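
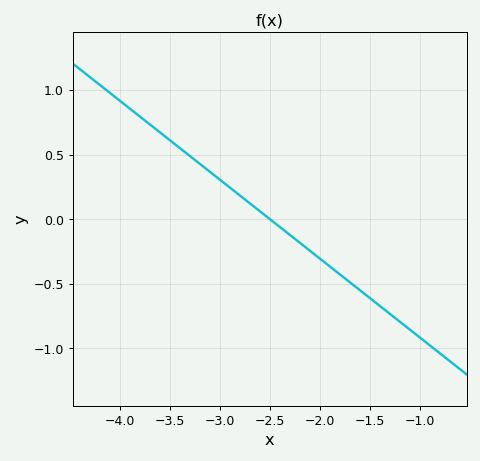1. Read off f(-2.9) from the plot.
0.25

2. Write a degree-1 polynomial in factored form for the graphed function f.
y = -0.61(x + 2.5)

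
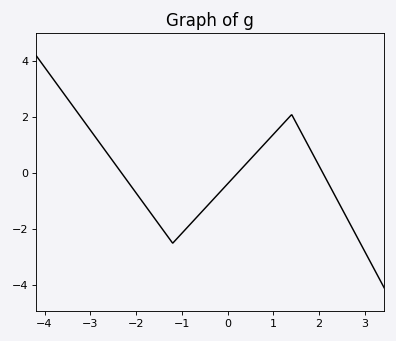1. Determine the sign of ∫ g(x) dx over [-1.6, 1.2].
negative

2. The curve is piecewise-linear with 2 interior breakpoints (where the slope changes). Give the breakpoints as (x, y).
(-1.2, -2.5); (1.4, 2.1)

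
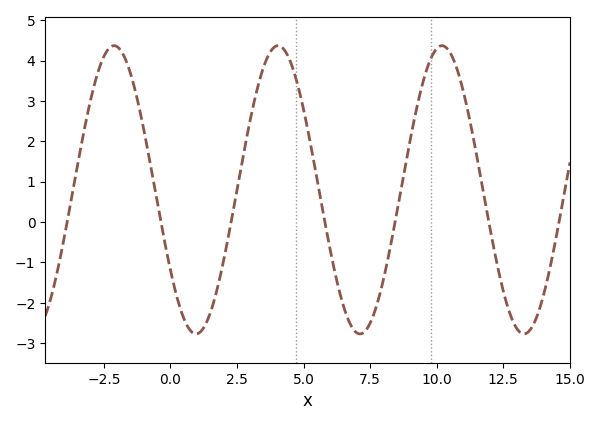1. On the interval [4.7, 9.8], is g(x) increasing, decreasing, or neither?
neither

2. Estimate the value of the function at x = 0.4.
-2.2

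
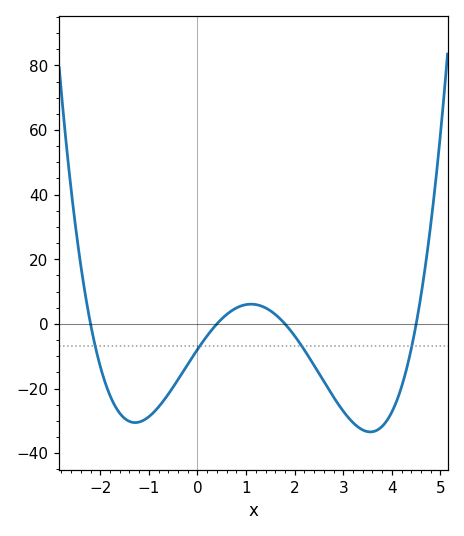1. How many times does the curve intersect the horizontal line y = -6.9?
4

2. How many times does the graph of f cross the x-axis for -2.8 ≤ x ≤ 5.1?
4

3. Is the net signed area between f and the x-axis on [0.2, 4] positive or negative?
negative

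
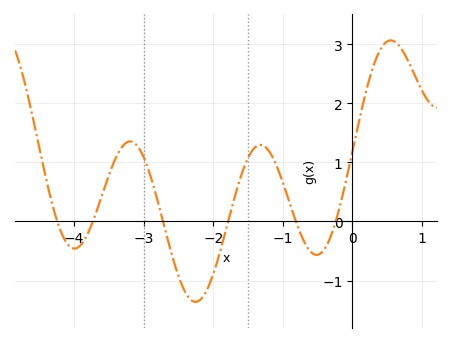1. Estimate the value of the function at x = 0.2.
2.21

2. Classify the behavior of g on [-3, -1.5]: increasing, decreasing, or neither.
neither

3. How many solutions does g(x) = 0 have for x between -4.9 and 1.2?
6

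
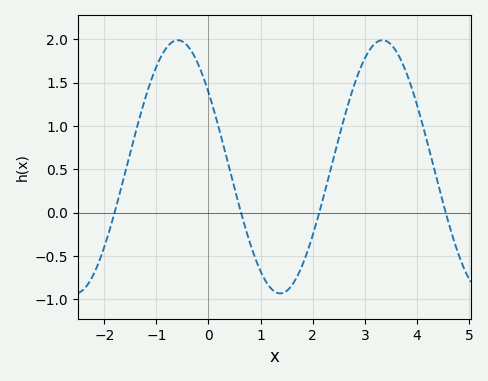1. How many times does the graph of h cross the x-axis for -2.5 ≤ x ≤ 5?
4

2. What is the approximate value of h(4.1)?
1.05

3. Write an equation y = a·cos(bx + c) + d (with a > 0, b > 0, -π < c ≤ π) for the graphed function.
y = 1.46cos(1.6x + 0.94) + 0.53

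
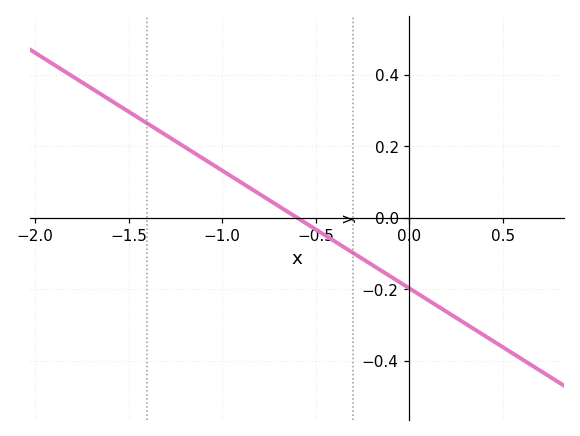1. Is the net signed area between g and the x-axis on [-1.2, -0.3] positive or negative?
positive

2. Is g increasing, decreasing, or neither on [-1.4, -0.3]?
decreasing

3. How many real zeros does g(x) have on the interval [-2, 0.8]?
1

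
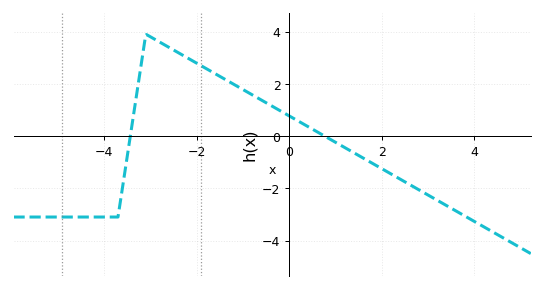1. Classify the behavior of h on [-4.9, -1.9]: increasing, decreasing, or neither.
neither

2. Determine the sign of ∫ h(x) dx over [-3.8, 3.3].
positive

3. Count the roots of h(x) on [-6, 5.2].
2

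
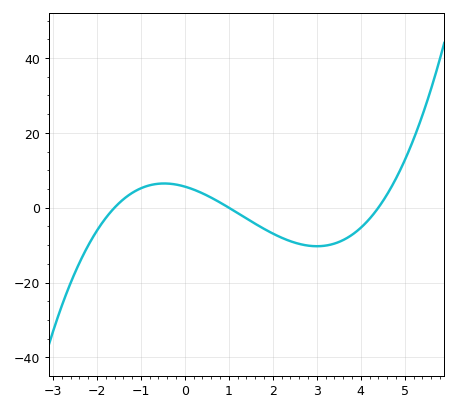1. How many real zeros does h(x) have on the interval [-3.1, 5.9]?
3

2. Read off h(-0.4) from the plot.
6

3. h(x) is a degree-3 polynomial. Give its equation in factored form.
y = 0.8(x + 1.6)(x - 1)(x - 4.4)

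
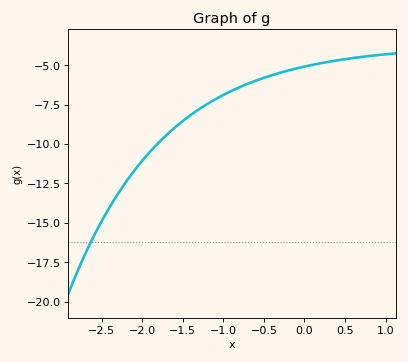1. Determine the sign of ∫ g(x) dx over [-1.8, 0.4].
negative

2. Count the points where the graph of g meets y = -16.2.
1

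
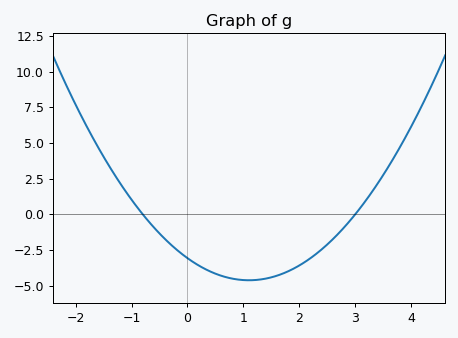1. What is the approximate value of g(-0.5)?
-1.4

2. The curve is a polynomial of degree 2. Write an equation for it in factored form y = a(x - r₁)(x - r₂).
y = 1.28(x + 0.8)(x - 3)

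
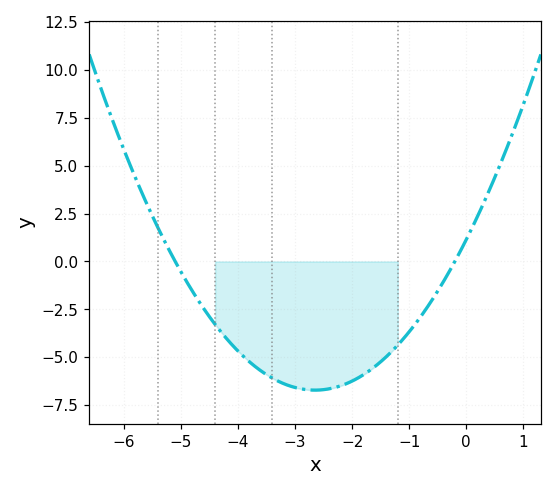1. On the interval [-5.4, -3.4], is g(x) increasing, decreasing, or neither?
decreasing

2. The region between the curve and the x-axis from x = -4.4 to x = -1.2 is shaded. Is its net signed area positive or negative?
negative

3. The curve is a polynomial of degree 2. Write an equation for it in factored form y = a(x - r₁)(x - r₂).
y = 1.12(x + 5.1)(x + 0.2)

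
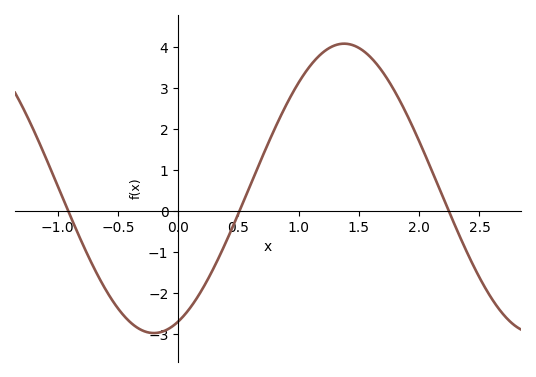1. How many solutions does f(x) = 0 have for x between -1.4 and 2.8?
3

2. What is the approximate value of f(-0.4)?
-2.71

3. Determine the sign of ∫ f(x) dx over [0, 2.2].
positive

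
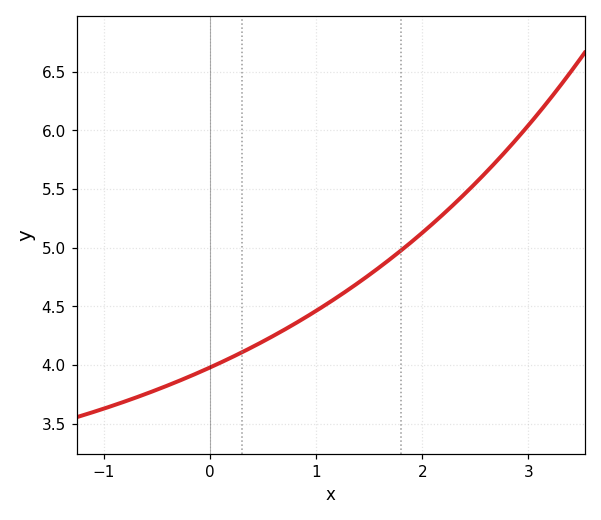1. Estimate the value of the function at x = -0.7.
3.7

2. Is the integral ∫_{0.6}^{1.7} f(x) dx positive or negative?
positive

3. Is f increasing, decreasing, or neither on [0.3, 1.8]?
increasing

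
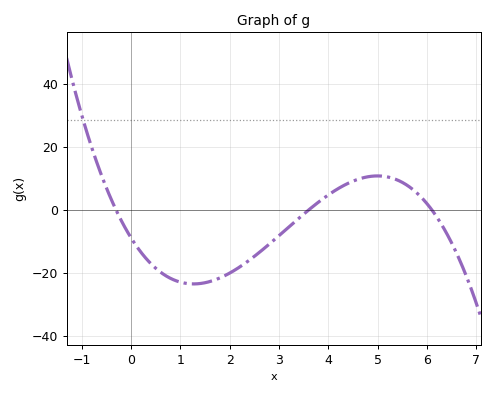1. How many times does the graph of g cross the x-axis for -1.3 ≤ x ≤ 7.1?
3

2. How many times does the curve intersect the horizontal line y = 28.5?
1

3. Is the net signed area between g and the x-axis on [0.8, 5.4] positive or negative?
negative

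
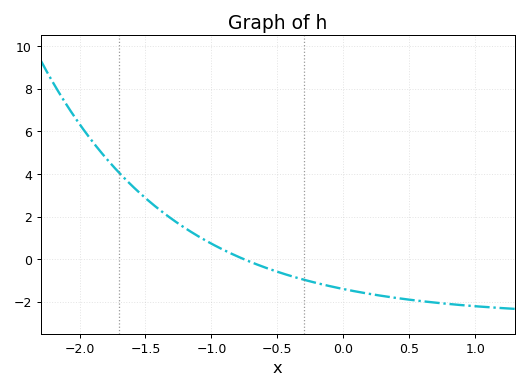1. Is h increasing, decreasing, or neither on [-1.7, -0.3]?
decreasing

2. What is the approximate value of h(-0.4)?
-0.784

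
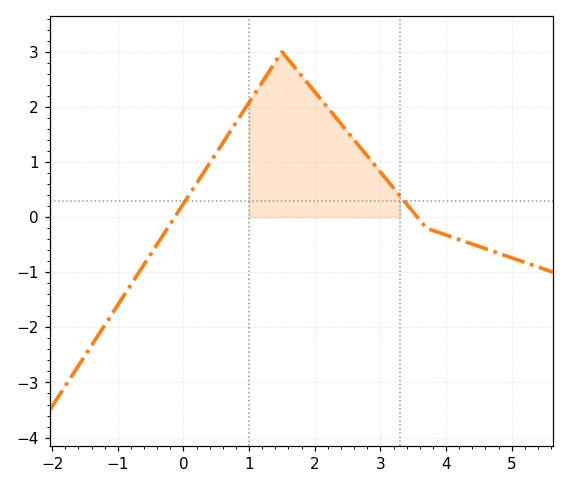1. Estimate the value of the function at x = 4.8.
-0.656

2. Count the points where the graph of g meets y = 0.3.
2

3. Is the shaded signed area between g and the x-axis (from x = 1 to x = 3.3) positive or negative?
positive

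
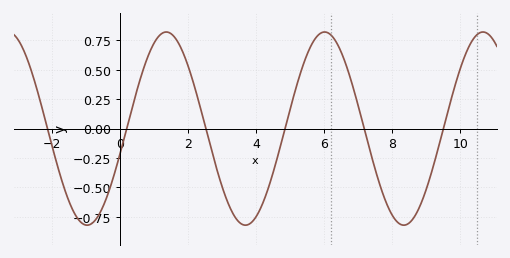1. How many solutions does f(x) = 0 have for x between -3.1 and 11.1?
6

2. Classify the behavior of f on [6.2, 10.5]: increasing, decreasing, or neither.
neither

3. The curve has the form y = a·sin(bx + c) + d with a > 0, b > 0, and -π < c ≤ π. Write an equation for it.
y = 0.82sin(1.4x - 0.26) + 0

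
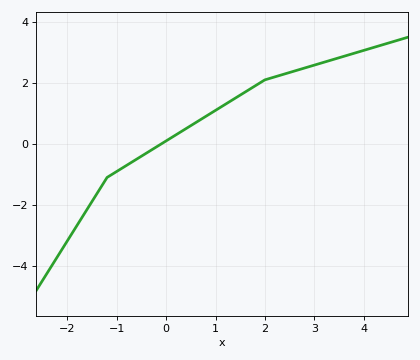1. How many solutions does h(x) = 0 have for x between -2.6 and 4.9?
1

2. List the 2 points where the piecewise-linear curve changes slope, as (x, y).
(-1.2, -1.1); (2, 2.1)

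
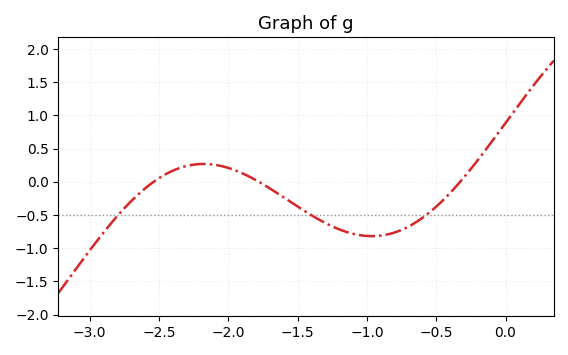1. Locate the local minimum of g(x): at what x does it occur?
-0.964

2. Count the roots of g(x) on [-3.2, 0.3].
3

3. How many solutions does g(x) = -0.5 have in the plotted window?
3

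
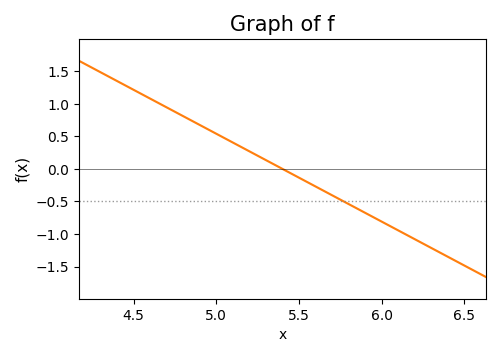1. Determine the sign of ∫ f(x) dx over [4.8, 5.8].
positive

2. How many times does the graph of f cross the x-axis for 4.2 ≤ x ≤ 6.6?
1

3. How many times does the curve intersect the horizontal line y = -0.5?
1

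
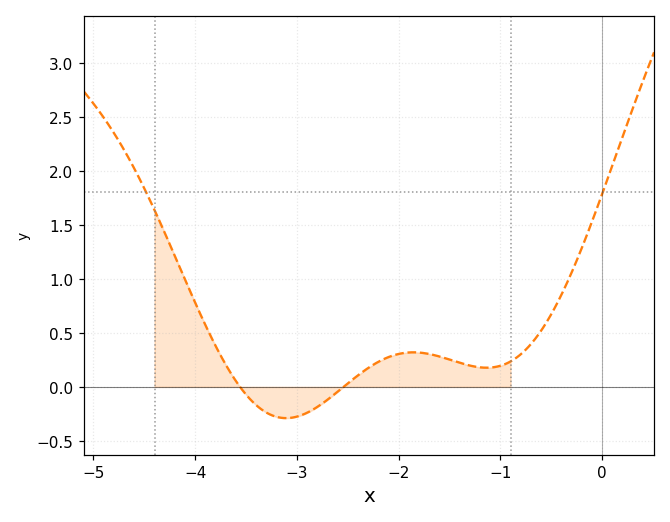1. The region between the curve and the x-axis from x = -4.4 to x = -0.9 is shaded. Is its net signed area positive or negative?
positive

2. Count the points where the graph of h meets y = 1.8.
2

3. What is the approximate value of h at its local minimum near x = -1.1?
0.2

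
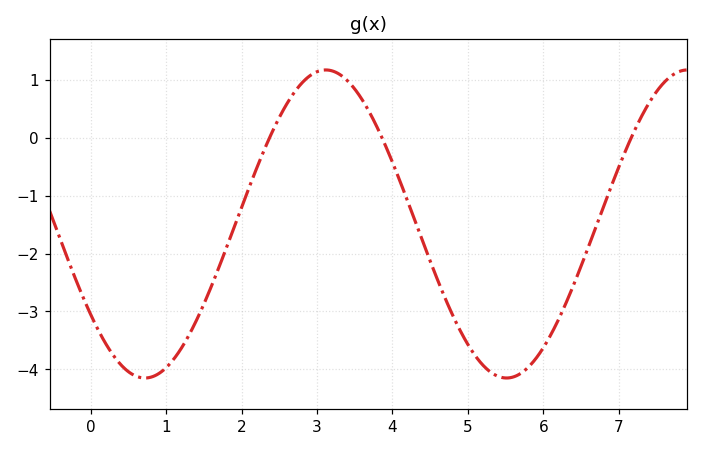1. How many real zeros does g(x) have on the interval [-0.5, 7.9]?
3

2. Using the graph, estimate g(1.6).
-2.56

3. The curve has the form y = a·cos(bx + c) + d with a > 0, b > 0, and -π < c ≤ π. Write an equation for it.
y = 2.66cos(1.31x + 2.2) - 1.49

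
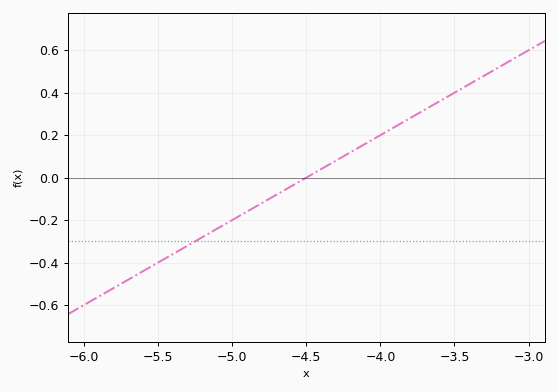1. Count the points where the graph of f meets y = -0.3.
1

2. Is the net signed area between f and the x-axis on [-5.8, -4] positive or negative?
negative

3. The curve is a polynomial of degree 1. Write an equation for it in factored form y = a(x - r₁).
y = 0.4(x + 4.5)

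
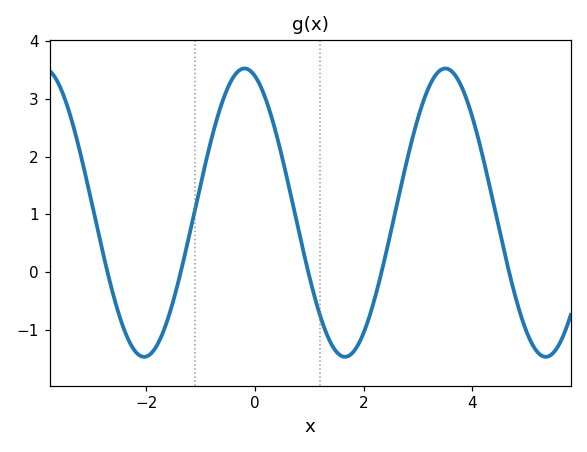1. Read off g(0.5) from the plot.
2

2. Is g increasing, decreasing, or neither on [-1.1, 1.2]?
neither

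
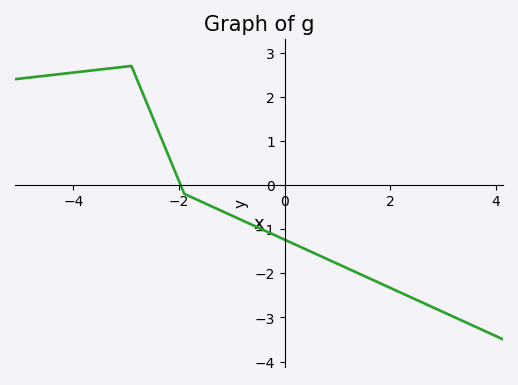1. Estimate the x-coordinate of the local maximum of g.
-2.9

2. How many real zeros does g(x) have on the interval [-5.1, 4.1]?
1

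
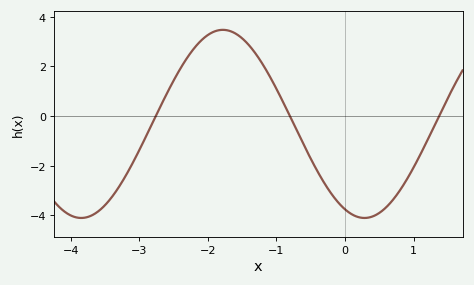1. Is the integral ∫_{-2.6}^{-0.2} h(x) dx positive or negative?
positive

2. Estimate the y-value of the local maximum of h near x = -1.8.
3.47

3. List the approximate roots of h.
-2.76, -0.805, 1.37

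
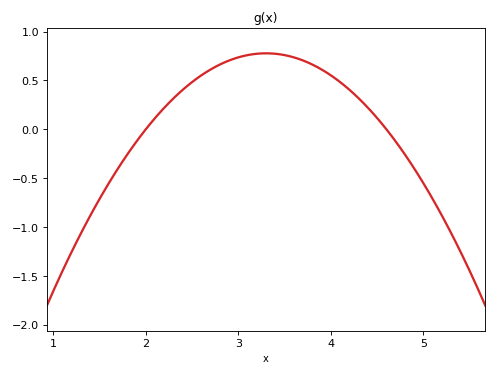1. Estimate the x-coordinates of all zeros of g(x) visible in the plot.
2, 4.6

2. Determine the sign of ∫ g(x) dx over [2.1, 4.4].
positive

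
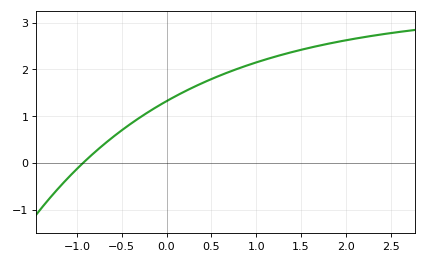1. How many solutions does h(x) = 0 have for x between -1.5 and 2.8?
1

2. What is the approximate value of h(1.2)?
2.3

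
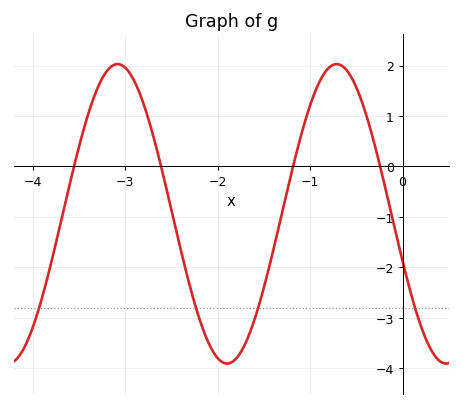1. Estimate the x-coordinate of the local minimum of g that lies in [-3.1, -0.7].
-1.9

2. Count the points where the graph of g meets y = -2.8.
4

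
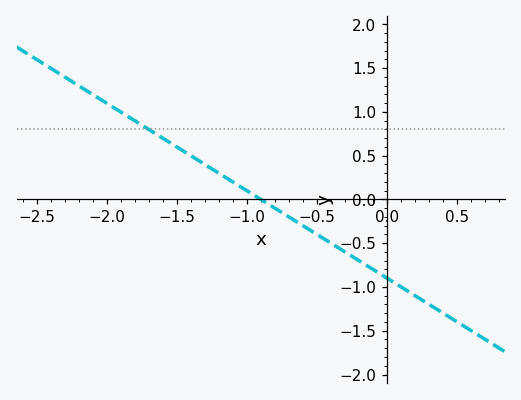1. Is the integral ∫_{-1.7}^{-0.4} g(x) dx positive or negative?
positive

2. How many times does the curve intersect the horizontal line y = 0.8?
1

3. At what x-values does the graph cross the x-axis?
-0.9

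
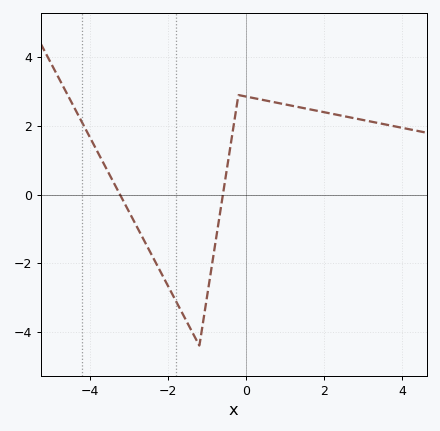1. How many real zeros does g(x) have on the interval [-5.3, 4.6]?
2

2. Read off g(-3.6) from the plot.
0.8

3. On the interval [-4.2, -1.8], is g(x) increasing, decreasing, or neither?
decreasing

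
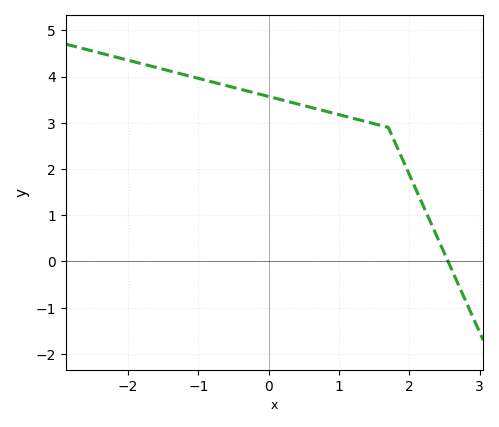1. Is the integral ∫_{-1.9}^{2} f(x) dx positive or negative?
positive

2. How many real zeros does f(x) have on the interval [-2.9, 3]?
1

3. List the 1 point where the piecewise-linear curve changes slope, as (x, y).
(1.7, 2.9)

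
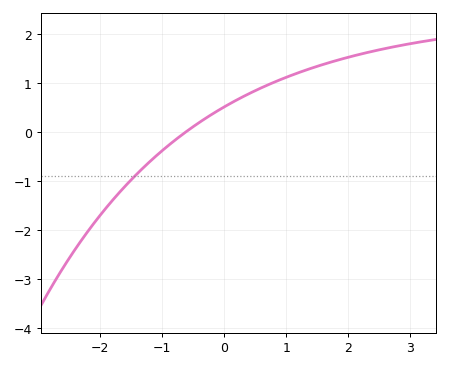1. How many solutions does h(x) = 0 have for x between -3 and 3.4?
1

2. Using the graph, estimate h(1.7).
1.4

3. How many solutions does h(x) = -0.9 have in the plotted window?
1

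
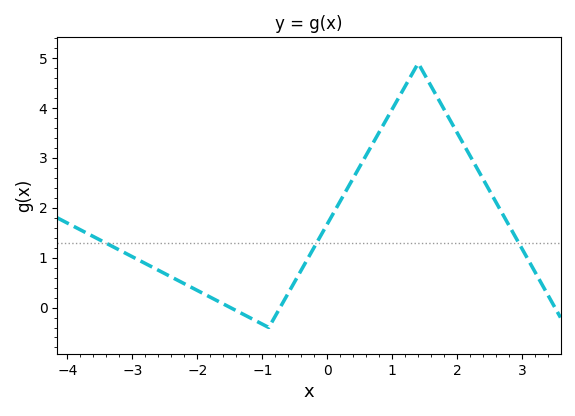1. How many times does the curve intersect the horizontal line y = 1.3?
3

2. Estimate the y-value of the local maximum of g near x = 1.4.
4.9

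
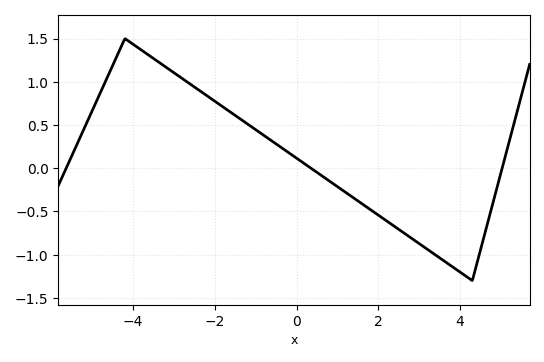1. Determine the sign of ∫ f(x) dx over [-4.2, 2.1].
positive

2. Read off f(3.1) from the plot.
-0.905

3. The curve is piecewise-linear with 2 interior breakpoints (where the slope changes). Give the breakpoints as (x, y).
(-4.2, 1.5); (4.3, -1.3)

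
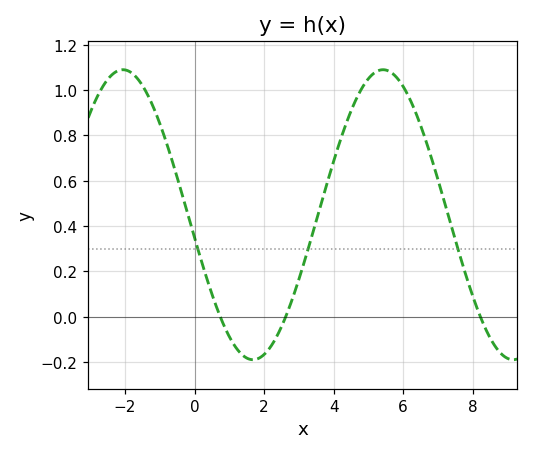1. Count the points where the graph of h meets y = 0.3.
3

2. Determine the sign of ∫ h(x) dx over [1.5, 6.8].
positive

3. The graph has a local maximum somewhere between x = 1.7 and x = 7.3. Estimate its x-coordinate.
5.42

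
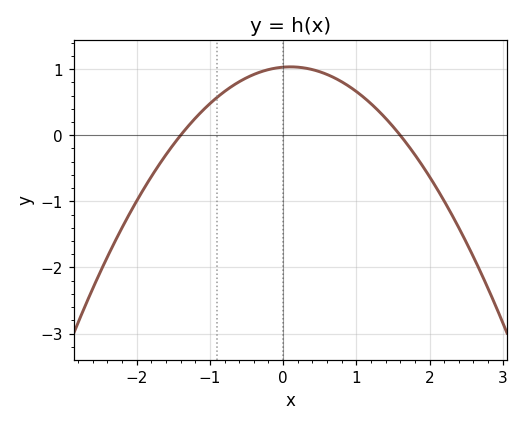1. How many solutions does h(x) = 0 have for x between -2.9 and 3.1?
2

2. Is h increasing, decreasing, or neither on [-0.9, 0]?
increasing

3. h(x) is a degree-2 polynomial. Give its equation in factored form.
y = -0.46(x + 1.4)(x - 1.6)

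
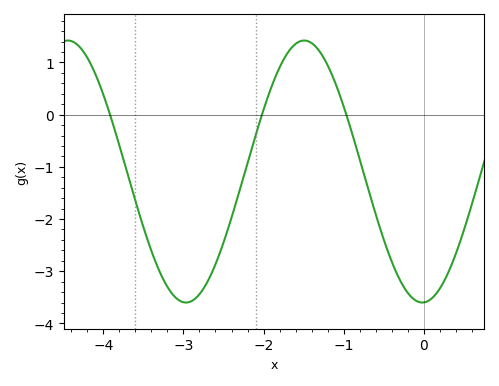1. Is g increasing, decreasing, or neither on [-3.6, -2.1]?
neither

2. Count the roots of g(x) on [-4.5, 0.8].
3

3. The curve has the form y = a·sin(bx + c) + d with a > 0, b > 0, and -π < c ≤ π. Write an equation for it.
y = 2.51sin(2.13x - 1.53) - 1.09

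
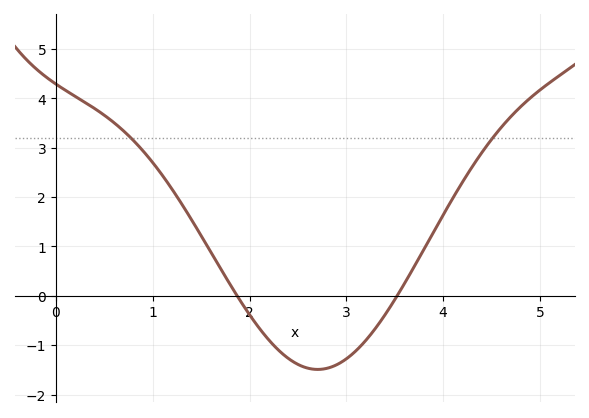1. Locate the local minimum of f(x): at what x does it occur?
2.7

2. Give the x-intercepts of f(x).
1.9, 3.5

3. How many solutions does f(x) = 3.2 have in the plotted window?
2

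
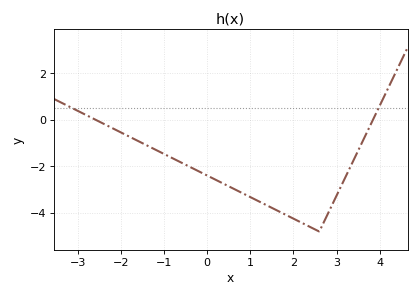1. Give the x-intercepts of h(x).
-2.58, 3.84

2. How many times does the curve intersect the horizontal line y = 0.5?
2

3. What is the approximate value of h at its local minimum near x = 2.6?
-4.8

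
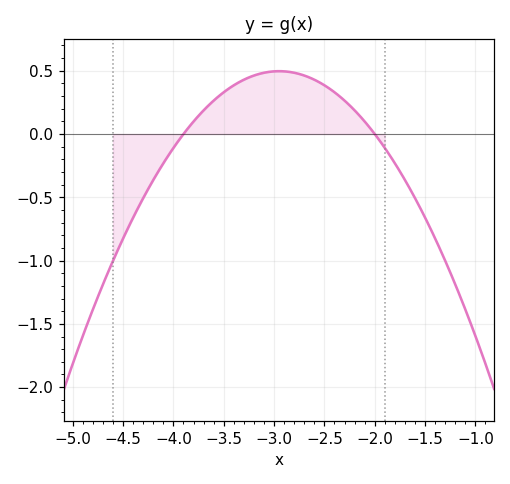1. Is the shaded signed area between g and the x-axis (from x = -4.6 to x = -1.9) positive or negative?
positive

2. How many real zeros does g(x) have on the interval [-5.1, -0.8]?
2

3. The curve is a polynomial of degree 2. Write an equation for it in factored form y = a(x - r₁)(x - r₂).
y = -0.55(x + 3.9)(x + 2)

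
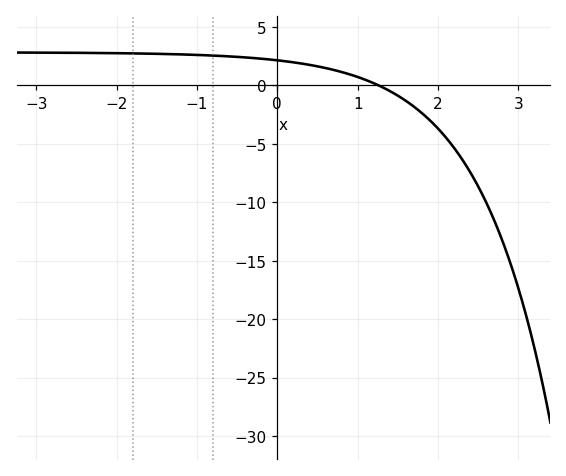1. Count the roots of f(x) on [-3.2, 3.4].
1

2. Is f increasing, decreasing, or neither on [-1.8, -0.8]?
decreasing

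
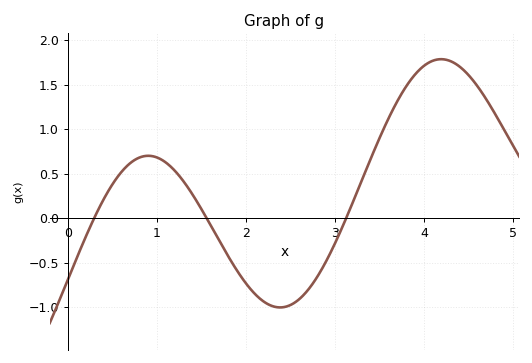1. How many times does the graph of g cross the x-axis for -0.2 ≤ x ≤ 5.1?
3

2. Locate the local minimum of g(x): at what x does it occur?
2.4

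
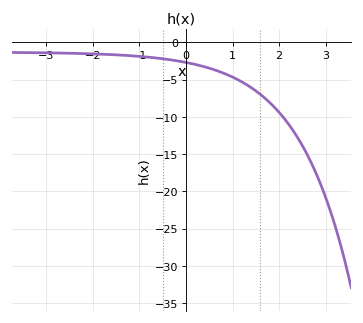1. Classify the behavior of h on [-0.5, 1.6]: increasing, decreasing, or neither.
decreasing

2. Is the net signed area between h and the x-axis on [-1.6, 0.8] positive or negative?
negative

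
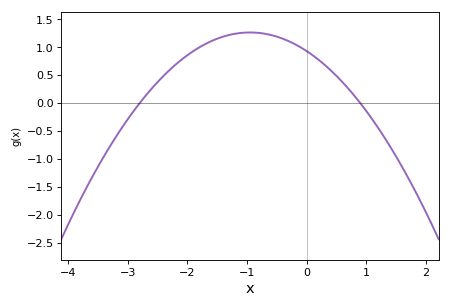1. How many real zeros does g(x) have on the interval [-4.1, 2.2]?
2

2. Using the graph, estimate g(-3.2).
-0.6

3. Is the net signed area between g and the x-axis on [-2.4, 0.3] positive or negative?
positive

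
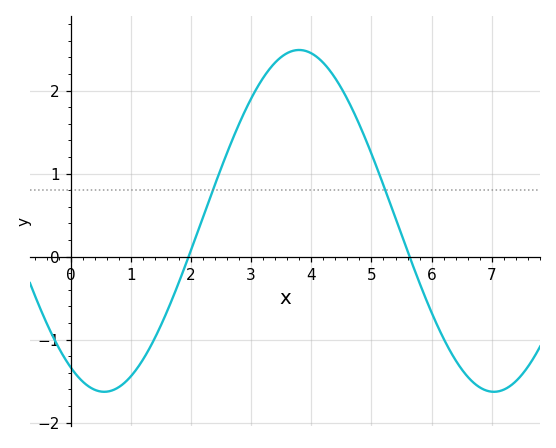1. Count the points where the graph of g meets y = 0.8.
2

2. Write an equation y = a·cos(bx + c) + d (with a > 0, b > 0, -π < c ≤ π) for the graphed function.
y = 2.06cos(0.97x + 2.6) + 0.43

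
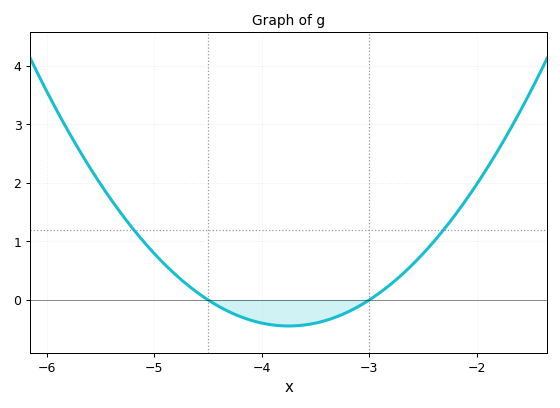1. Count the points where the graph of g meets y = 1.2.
2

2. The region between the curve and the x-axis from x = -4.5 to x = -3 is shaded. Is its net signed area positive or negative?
negative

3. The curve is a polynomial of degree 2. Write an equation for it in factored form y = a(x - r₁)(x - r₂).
y = 0.79(x + 4.5)(x + 3)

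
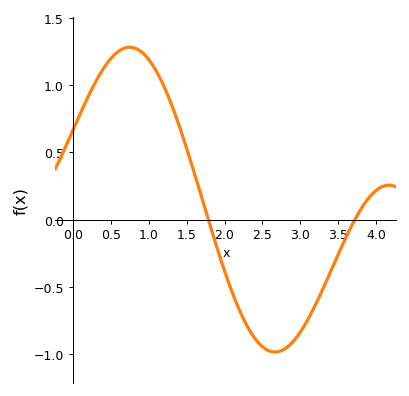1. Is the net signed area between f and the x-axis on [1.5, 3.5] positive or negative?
negative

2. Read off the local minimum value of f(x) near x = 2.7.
-1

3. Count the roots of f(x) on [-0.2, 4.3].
2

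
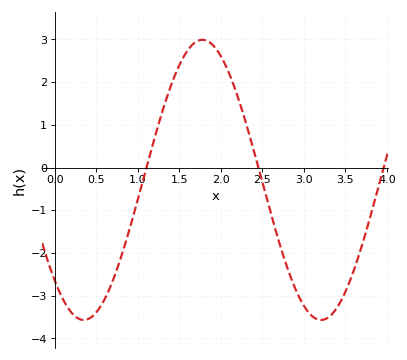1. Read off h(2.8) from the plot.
-2.35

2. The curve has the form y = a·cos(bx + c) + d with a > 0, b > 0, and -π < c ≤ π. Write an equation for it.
y = 3.28cos(2.2x + 2.37) - 0.29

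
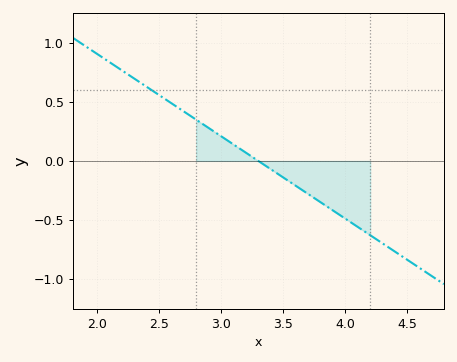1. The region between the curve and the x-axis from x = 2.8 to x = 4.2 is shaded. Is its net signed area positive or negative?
negative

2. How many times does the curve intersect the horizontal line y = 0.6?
1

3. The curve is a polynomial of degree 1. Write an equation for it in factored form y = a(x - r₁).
y = -0.7(x - 3.3)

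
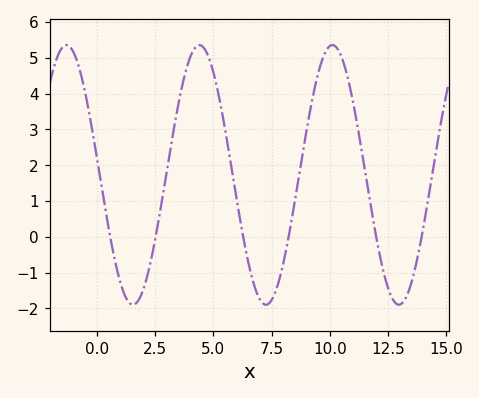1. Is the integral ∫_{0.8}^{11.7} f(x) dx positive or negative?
positive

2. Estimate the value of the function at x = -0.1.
2.59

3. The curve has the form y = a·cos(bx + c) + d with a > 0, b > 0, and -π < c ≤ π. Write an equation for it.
y = 3.63cos(1.1x + 1.44) + 1.73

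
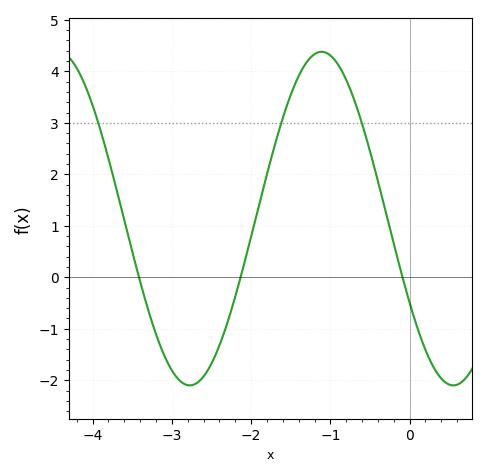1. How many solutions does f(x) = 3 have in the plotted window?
3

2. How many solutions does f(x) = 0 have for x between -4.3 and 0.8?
3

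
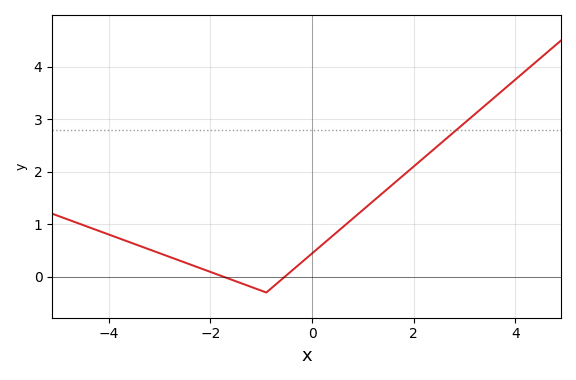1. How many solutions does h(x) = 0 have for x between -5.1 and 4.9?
2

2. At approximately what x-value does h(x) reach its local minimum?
-1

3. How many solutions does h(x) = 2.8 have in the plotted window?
1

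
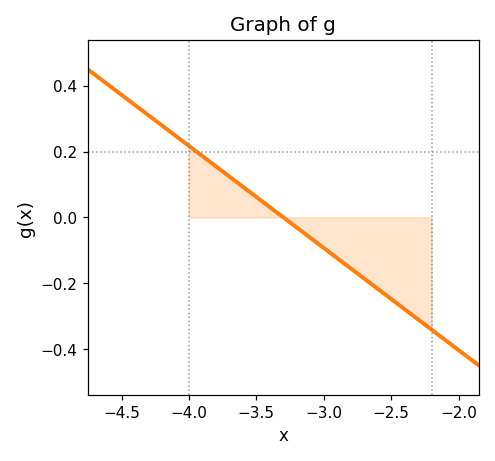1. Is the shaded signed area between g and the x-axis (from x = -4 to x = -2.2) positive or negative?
negative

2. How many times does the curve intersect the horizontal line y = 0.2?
1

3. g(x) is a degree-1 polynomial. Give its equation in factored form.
y = -0.31(x + 3.3)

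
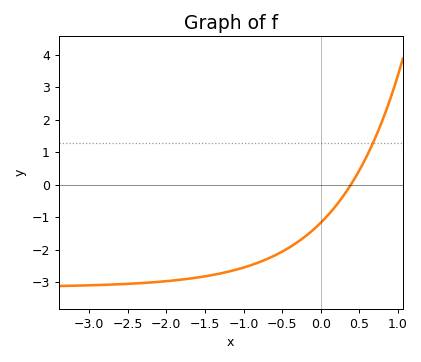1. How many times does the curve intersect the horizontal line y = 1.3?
1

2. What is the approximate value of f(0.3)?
-0.321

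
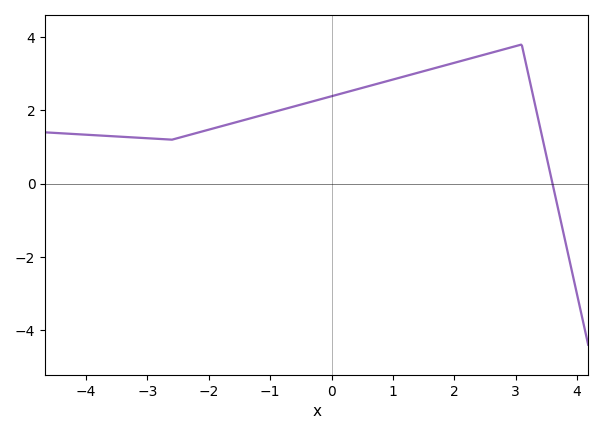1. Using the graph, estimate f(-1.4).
1.8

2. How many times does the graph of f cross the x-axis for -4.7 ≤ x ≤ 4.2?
1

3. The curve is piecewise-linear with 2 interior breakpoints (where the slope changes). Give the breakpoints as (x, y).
(-2.6, 1.2); (3.1, 3.8)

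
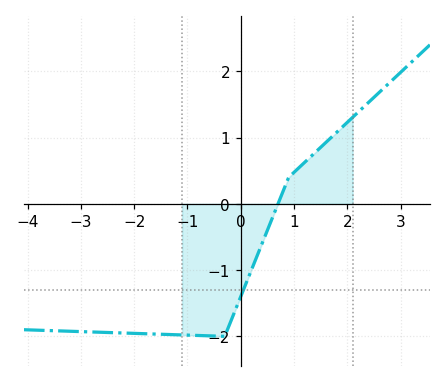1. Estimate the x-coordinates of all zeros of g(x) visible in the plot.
0.8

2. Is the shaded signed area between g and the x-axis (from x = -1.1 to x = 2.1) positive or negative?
negative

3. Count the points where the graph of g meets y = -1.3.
1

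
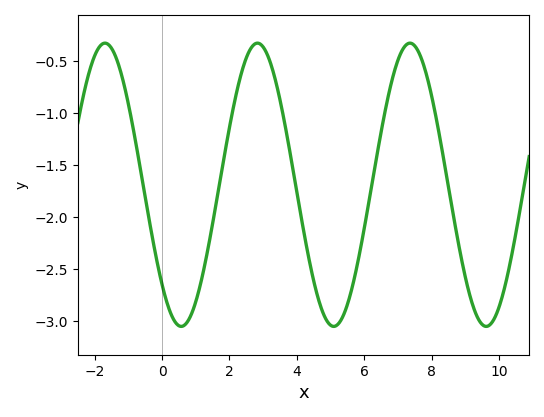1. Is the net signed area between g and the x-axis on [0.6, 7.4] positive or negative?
negative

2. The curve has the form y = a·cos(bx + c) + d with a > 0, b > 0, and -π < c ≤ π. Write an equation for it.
y = 1.36cos(1.39x + 2.35) - 1.69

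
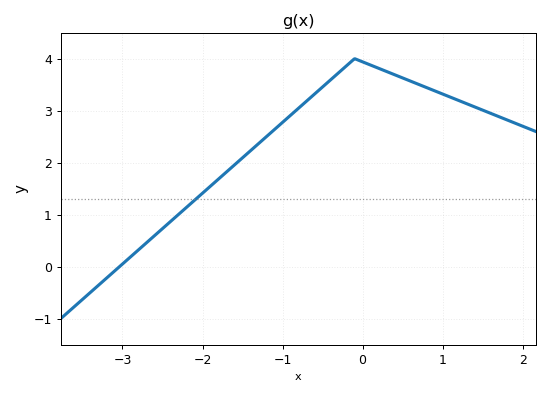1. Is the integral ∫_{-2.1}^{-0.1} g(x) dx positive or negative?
positive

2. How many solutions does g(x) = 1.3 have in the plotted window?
1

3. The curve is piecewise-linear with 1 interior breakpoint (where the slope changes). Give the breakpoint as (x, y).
(-0.1, 4)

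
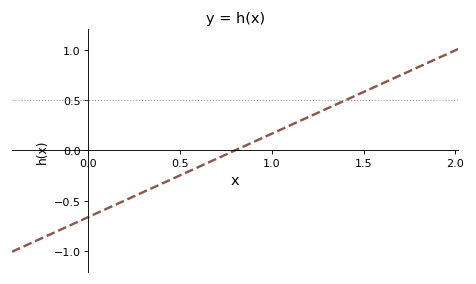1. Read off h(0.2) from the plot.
-0.5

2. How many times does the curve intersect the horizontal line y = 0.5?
1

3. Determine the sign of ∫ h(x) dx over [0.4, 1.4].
positive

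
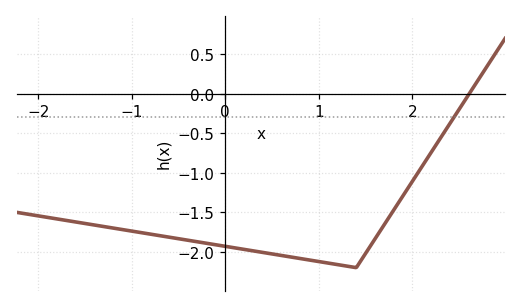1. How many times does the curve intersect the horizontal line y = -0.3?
1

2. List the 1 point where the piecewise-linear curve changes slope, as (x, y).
(1.4, -2.2)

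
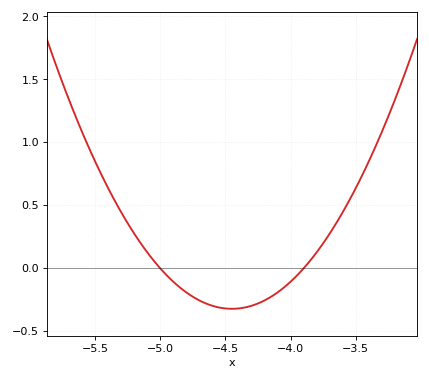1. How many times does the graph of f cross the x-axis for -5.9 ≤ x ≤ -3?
2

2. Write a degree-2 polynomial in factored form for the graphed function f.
y = 1.06(x + 5)(x + 3.9)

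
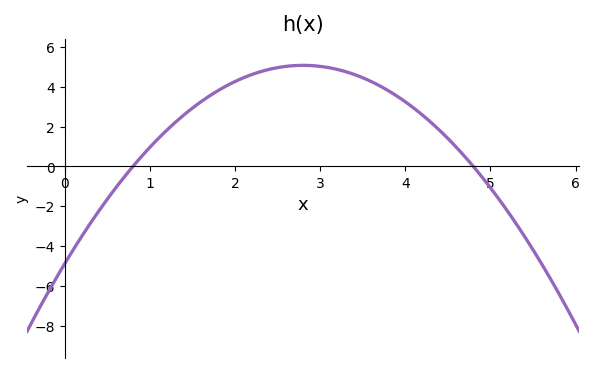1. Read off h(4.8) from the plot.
0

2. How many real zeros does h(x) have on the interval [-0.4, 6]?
2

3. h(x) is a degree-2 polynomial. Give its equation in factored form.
y = -1.27(x - 0.8)(x - 4.8)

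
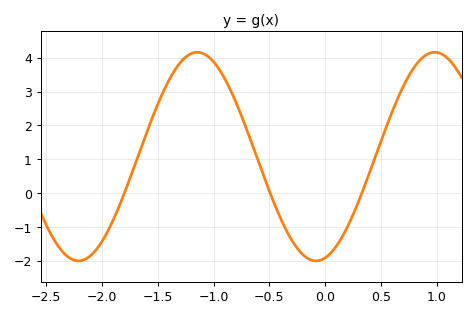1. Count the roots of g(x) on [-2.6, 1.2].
3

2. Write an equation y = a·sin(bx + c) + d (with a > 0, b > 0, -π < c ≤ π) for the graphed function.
y = 3.08sin(3x - 1.3) + 1.08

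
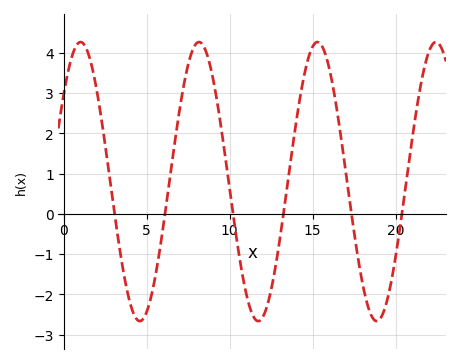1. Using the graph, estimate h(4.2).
-2.5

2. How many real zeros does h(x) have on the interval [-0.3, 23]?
6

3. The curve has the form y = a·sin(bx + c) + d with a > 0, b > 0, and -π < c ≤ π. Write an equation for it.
y = 3.46sin(0.88x + 0.68) + 0.8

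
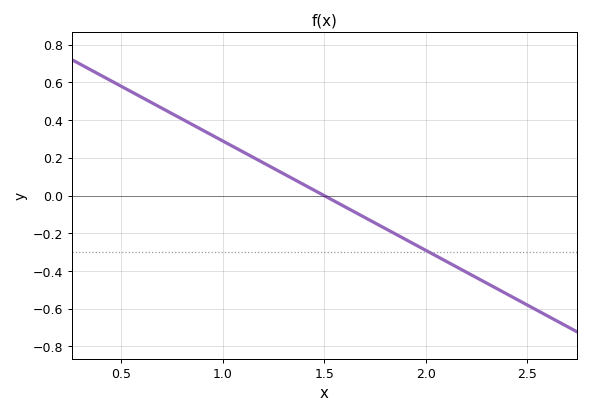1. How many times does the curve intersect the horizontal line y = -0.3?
1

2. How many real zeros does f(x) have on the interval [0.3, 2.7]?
1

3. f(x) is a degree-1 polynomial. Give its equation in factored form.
y = -0.58(x - 1.5)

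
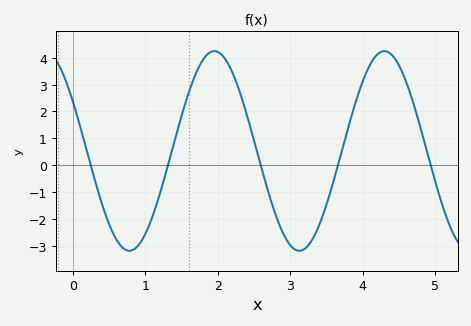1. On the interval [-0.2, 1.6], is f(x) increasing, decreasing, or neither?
neither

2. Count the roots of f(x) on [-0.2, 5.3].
5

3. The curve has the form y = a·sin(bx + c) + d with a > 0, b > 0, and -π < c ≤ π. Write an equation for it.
y = 3.72sin(2.68x + 2.62) + 0.53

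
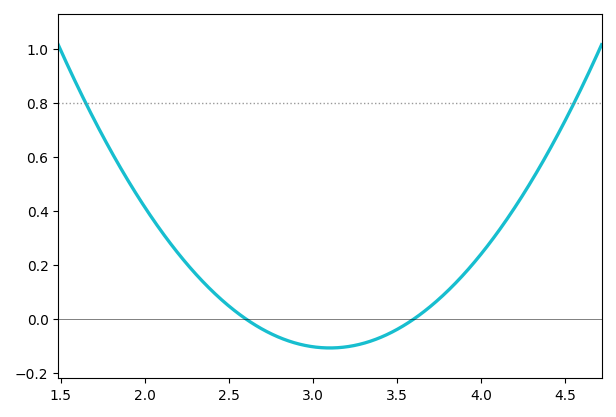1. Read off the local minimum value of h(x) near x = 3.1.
-0.107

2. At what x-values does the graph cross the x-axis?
2.6, 3.6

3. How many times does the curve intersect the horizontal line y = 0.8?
2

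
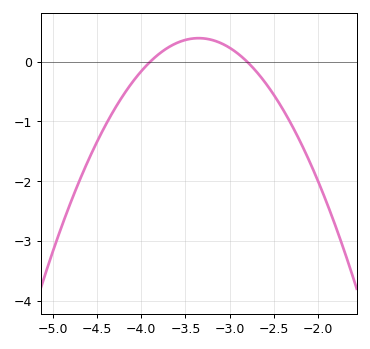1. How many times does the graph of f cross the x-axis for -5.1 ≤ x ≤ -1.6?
2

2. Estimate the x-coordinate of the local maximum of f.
-3.35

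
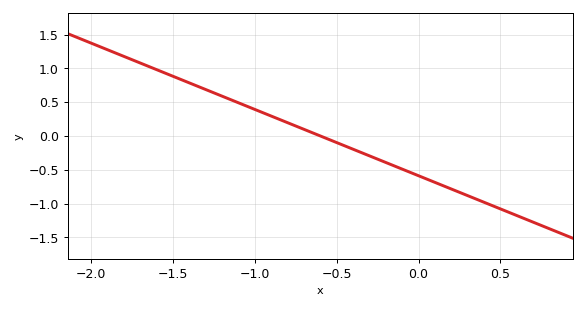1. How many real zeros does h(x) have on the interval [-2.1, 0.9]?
1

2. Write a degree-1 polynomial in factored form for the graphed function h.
y = -0.98(x + 0.6)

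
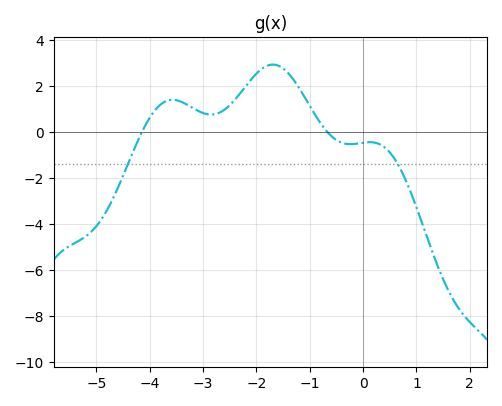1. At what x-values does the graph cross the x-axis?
-4.2, -0.6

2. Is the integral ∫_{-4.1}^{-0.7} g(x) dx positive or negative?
positive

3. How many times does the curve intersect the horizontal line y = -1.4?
2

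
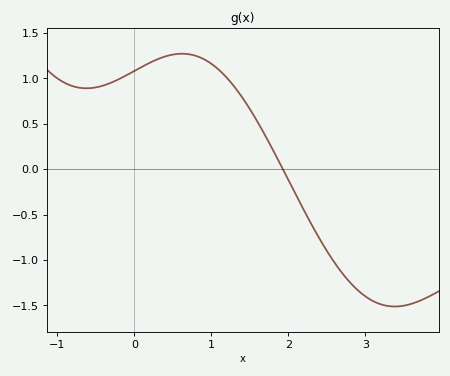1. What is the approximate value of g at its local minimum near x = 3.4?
-1.5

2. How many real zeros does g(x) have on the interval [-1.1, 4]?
1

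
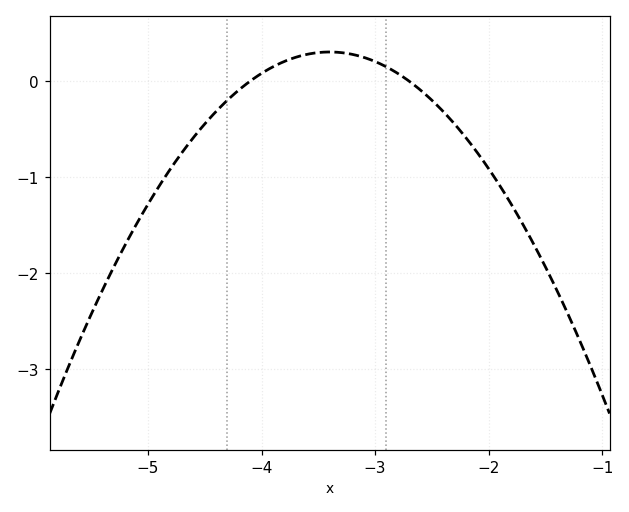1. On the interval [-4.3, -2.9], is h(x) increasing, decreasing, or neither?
neither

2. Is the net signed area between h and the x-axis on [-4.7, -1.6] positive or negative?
negative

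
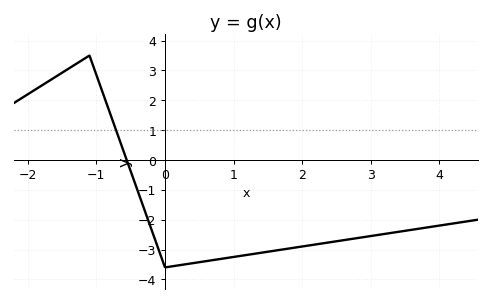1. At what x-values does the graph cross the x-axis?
-0.558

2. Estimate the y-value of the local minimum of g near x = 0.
-3.6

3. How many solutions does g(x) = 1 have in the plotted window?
1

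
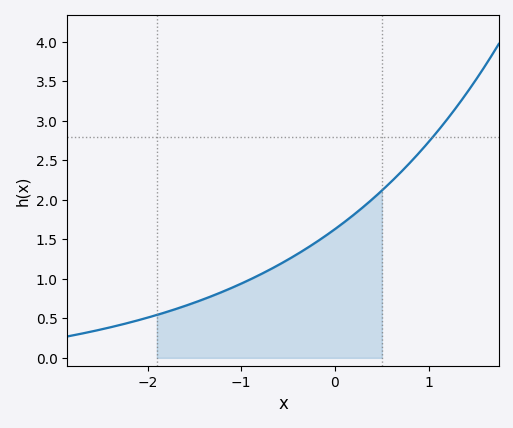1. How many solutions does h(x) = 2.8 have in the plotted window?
1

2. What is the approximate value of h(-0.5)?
1.24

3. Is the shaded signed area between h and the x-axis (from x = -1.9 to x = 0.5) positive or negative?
positive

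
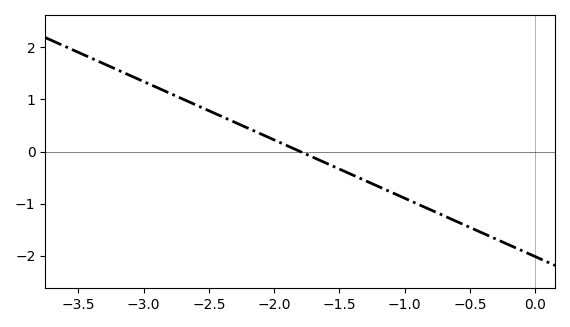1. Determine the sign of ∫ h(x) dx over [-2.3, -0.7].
negative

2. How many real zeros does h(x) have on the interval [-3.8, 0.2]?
1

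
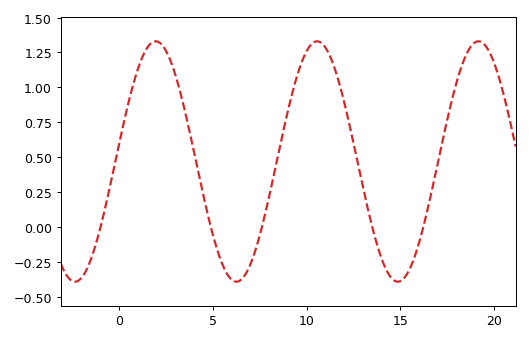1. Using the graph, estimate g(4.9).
0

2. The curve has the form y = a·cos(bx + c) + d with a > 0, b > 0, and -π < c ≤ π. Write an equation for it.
y = 0.86cos(0.73x - 1.4) + 0.47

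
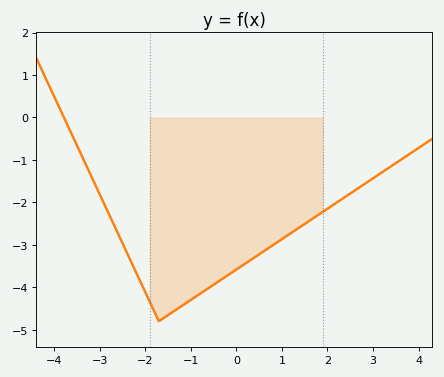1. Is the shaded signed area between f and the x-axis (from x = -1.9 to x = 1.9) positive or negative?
negative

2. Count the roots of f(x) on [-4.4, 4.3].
1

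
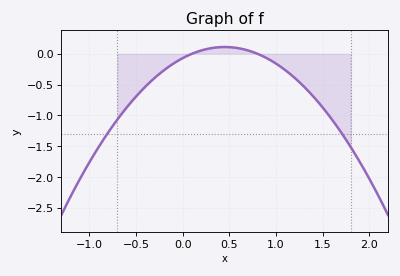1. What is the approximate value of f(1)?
-0.16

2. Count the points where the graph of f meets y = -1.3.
2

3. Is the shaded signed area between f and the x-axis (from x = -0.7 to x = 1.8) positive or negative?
negative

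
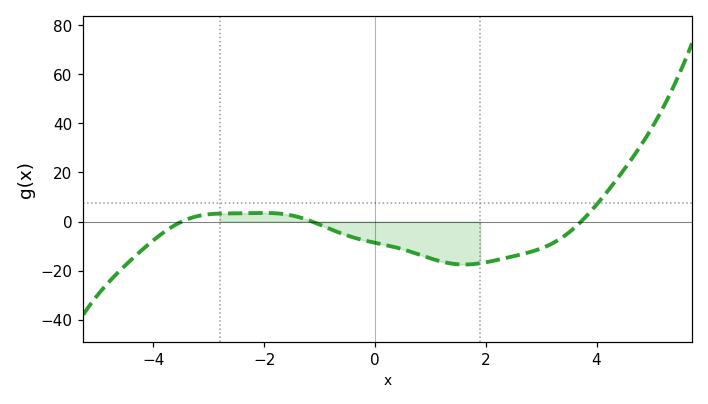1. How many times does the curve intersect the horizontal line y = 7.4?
1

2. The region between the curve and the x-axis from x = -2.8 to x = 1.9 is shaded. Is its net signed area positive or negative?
negative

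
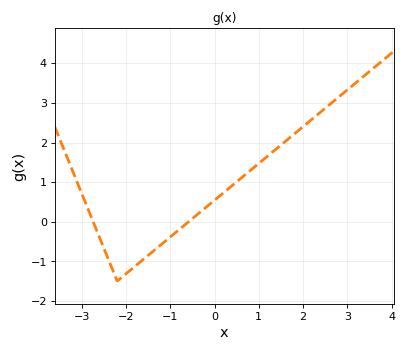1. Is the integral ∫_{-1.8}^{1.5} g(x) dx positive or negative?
positive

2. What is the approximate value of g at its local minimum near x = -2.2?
-1.5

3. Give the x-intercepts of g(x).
-2.8, -0.6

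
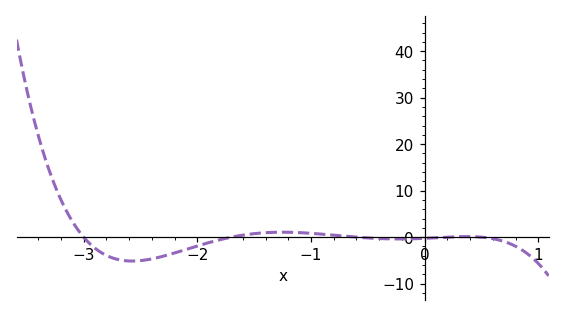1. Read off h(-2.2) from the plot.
-3.4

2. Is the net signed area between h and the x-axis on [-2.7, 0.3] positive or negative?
negative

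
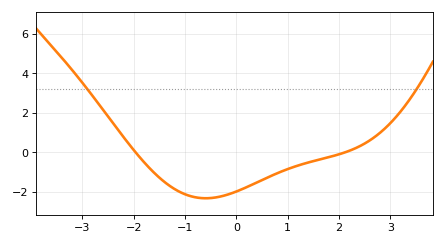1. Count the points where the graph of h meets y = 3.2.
2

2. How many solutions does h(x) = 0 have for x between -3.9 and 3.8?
2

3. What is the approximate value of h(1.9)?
-0.181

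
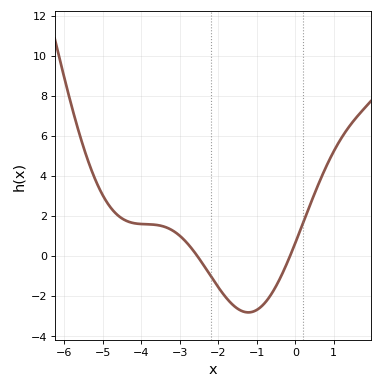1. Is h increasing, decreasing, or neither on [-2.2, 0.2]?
neither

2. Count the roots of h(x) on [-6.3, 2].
2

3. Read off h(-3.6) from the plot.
1.53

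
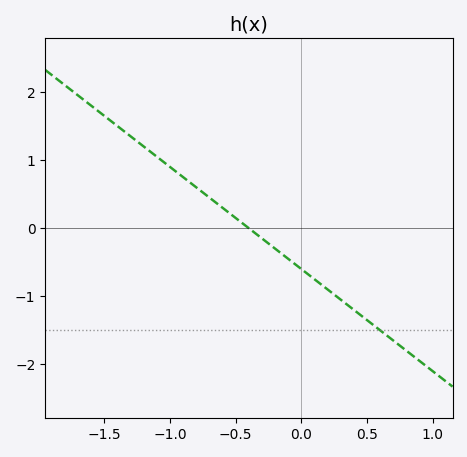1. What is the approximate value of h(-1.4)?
1.5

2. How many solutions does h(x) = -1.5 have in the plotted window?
1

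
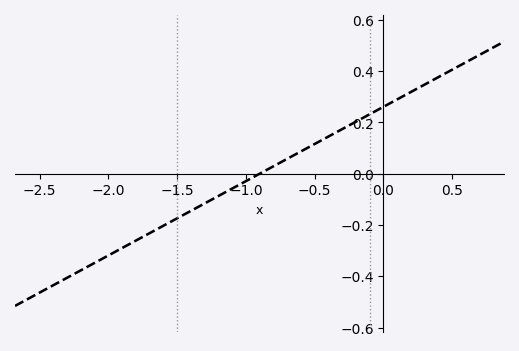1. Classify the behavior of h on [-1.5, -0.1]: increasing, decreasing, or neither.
increasing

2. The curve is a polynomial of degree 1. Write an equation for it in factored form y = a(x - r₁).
y = 0.29(x + 0.9)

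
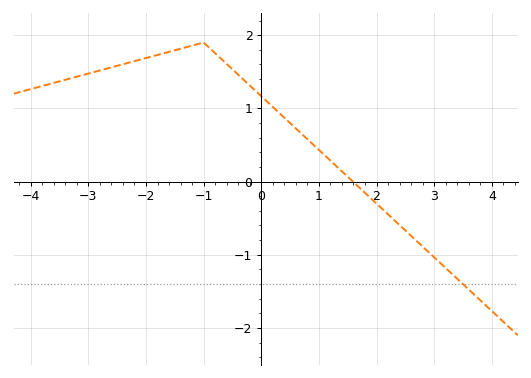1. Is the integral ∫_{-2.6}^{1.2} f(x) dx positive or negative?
positive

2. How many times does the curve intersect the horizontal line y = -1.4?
1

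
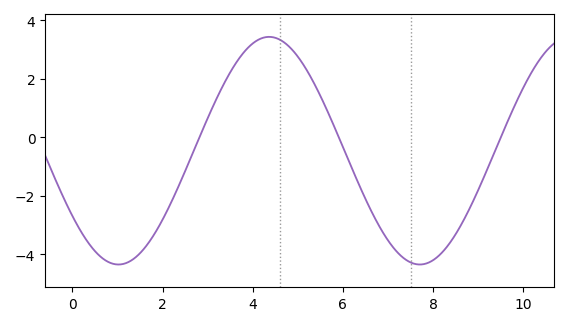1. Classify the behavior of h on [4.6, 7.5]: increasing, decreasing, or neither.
decreasing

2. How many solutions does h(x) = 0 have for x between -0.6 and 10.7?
3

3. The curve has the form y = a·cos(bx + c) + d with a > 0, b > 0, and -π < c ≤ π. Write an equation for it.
y = 3.89cos(0.94x + 2.2) - 0.46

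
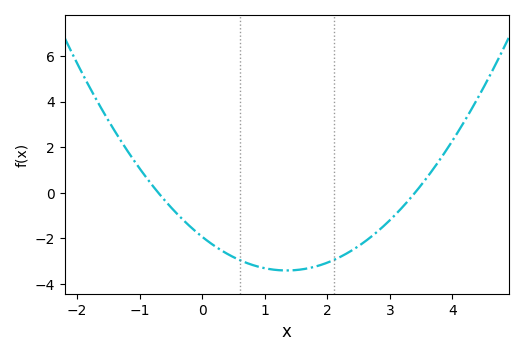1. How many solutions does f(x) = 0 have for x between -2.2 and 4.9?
2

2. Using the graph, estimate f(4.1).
2.72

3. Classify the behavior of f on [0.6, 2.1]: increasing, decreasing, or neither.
neither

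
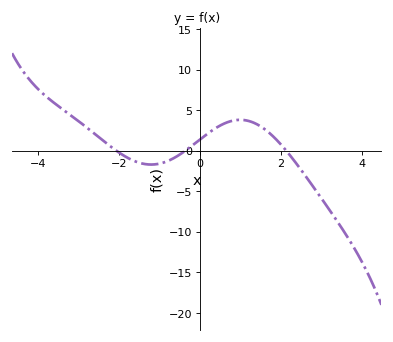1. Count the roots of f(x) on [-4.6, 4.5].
3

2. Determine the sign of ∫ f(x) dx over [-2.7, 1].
positive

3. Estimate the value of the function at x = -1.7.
-1.09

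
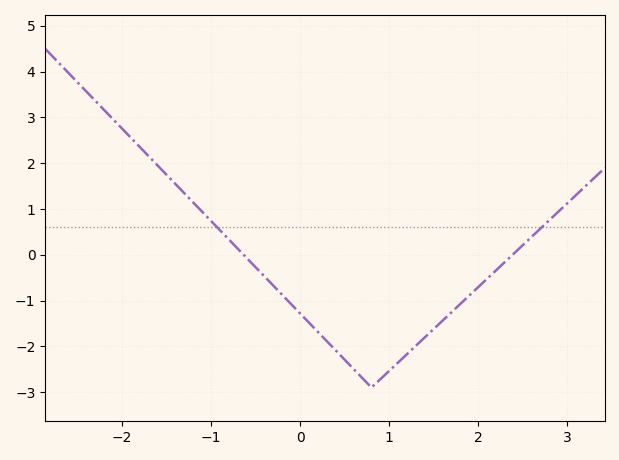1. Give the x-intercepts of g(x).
-0.6, 2.4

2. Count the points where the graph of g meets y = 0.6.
2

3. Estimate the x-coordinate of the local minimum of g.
0.8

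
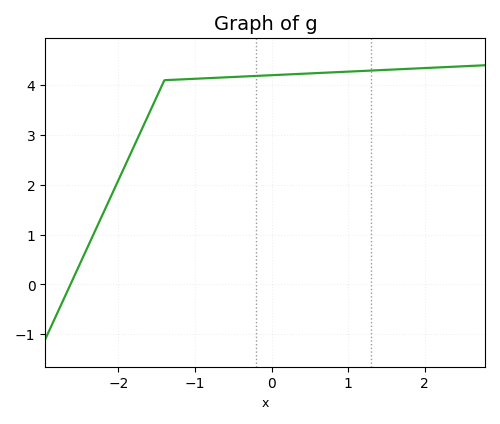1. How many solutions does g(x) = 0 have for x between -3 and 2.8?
1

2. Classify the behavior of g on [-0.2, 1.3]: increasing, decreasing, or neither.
increasing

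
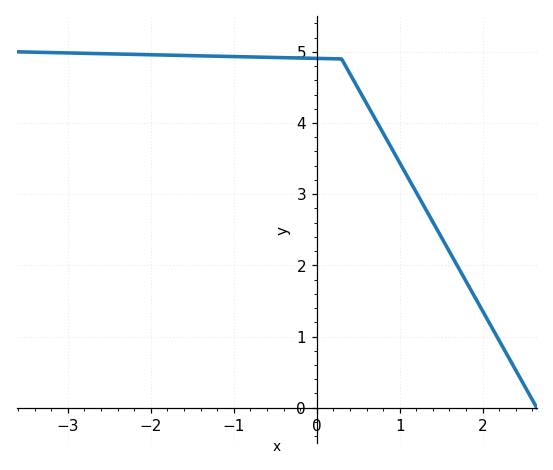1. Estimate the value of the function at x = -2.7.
5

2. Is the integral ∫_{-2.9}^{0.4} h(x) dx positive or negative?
positive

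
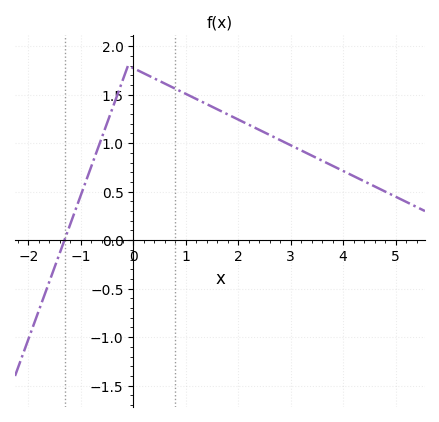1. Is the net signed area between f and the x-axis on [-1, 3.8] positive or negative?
positive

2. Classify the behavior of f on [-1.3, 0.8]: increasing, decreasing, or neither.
neither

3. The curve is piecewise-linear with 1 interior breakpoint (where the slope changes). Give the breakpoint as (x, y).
(-0.1, 1.8)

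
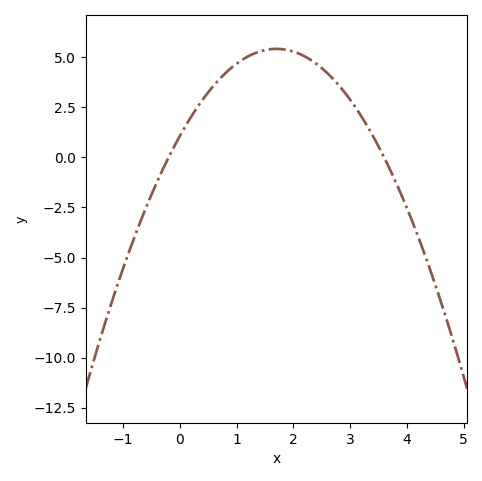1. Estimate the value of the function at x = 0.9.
4.46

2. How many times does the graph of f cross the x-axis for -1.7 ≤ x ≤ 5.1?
2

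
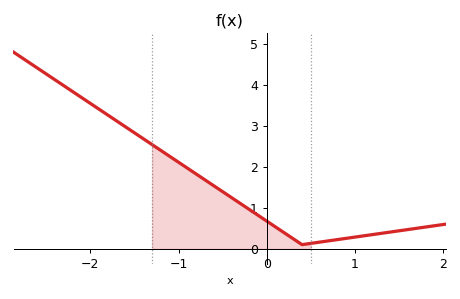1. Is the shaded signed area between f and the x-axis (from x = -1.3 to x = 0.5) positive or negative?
positive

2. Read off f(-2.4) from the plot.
4.1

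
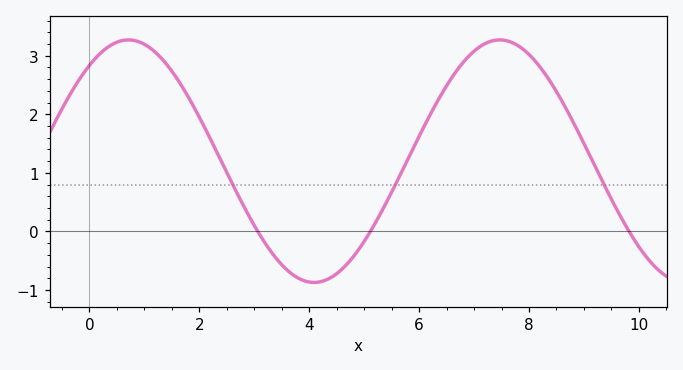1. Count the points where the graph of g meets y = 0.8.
3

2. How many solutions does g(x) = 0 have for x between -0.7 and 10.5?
3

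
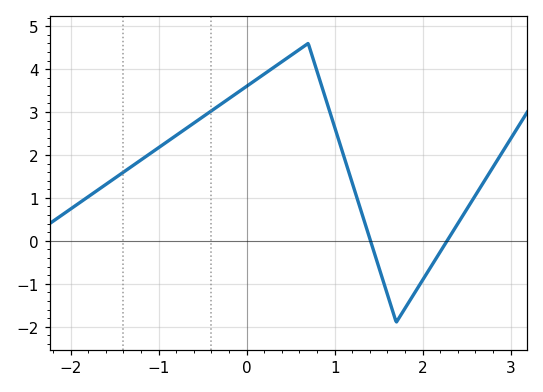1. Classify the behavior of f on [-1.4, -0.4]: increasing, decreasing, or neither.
increasing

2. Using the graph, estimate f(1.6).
-1.25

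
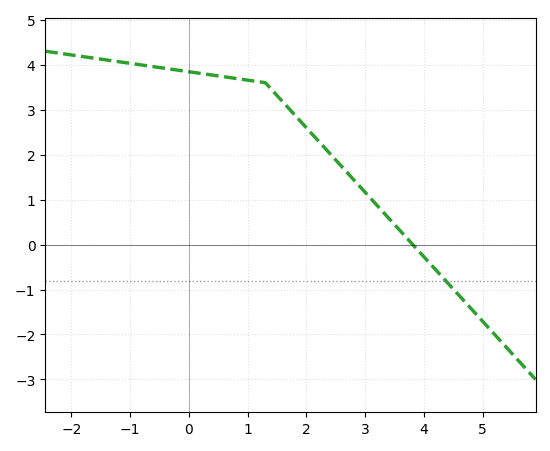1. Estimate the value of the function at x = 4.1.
-0.4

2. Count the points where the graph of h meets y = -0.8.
1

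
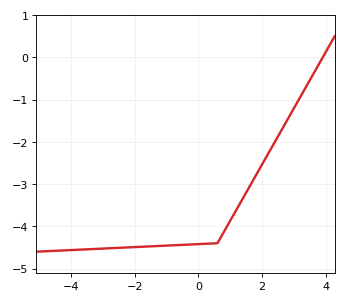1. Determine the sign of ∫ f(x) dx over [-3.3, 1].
negative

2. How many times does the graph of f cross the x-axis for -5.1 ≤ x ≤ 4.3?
1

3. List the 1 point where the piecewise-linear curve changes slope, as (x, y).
(0.6, -4.4)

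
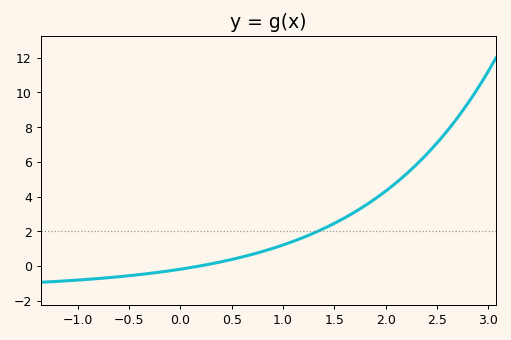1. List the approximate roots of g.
0.2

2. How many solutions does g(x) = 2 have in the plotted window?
1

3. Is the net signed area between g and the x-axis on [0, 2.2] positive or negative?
positive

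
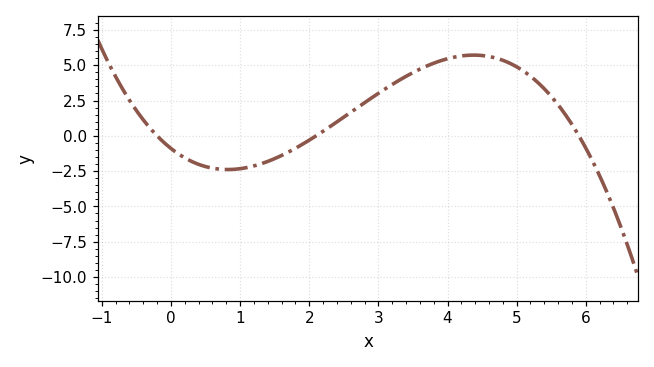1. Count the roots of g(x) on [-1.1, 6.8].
3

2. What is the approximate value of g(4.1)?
5.57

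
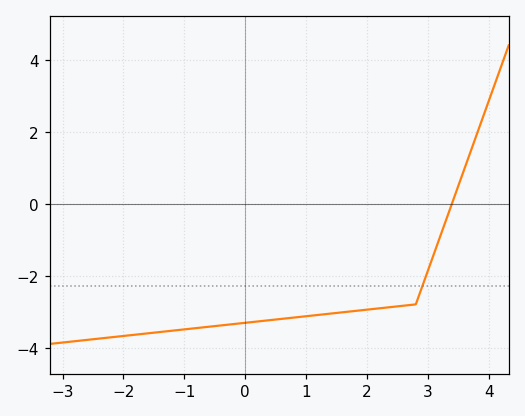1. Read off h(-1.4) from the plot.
-3.57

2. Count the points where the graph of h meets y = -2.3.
1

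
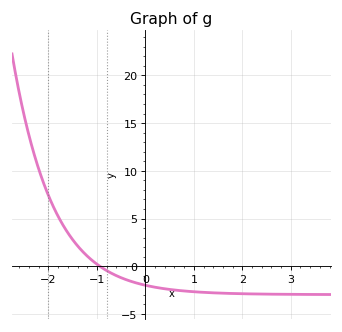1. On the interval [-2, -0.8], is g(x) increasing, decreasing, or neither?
decreasing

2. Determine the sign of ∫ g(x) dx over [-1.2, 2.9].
negative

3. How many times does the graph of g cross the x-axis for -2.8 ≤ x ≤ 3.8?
1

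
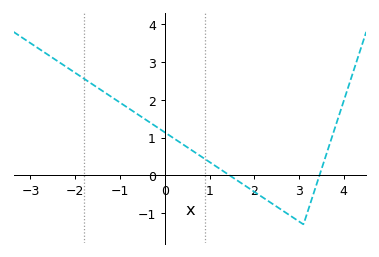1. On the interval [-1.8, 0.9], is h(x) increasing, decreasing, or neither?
decreasing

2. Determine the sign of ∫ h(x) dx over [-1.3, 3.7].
positive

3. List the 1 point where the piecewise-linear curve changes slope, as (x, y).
(3.1, -1.3)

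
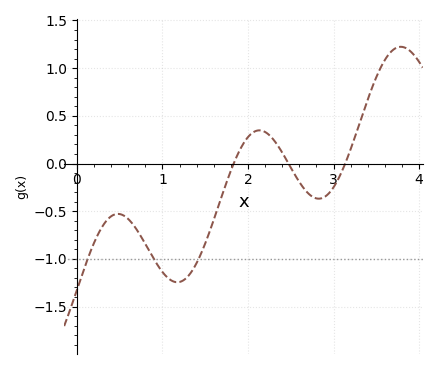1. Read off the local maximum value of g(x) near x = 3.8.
1.2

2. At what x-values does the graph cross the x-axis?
1.8, 2.5, 3.1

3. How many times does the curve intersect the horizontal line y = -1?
3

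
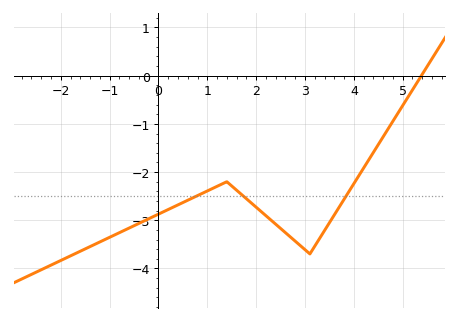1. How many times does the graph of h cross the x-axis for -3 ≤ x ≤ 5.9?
1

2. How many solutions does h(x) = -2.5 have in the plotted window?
3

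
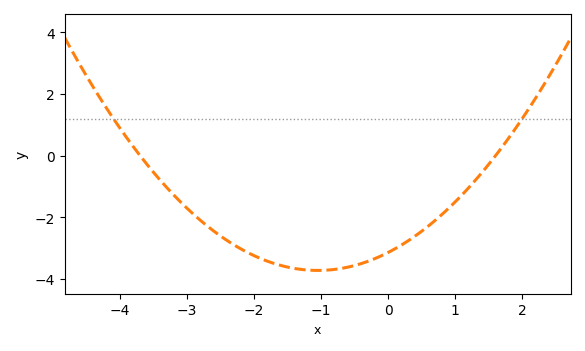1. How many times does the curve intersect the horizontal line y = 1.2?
2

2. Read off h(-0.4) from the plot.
-3.4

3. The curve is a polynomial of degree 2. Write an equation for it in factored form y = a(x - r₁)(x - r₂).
y = 0.53(x + 3.7)(x - 1.6)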